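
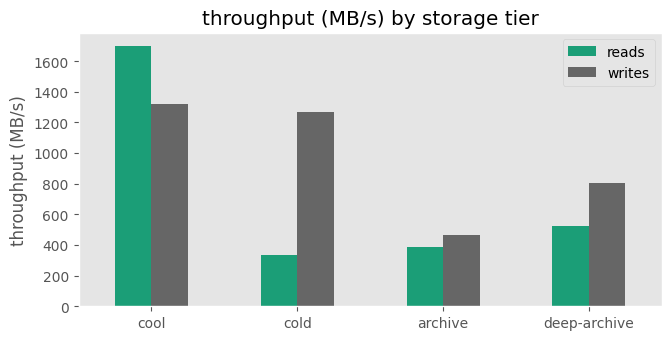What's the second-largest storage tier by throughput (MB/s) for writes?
cold

Top 3 for writes: cool ≈ 1400, cold ≈ 1200, deep-archive ≈ 800.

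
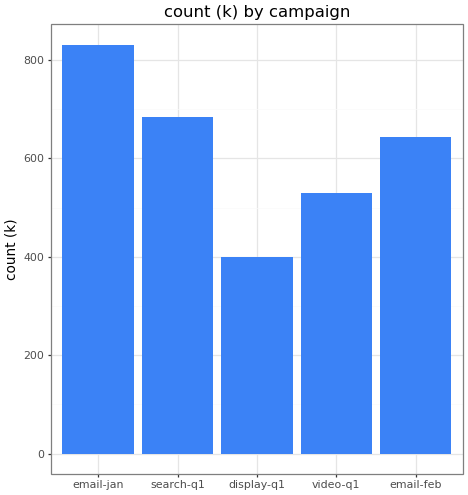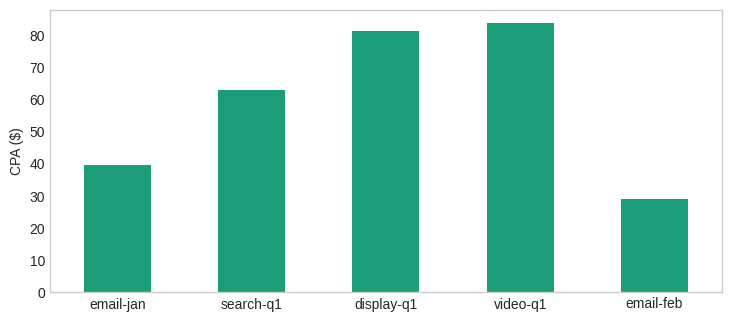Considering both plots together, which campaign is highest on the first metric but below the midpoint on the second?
email-jan

Chart 2 median CPA ($) ≈ 60; below-median campaigns: email-jan, email-feb. Among those, email-jan has the highest count (k) (≈ 800).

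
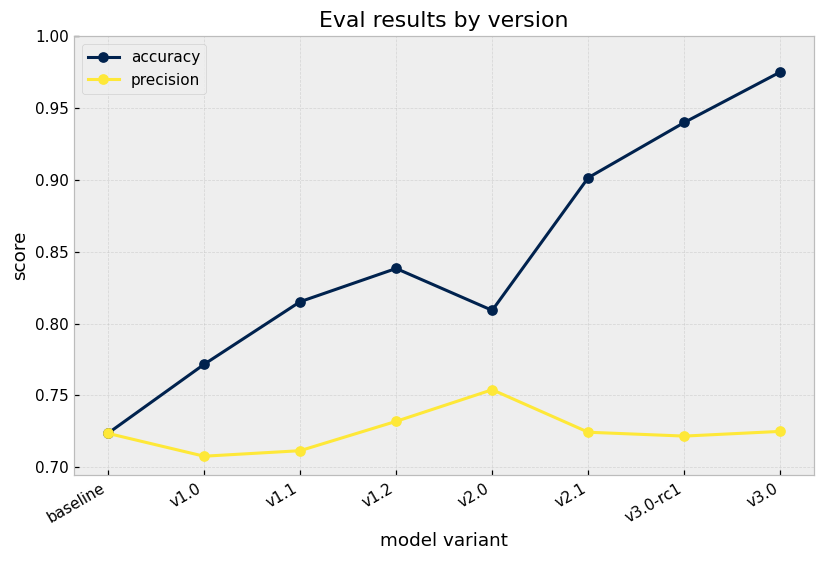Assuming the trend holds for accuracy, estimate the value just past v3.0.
≈ 1.05

Last three: 0.90, 0.95, 1.00 → slope ≈ 0.05/step → next ≈ 1.05.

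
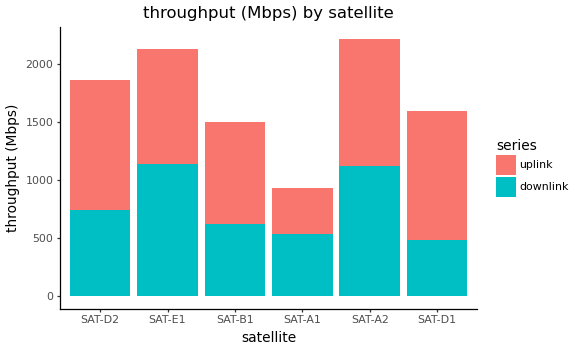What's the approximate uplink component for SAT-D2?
uplink top ≈ 1800, bottom ≈ 800; segment ≈ 1000.

≈ 1000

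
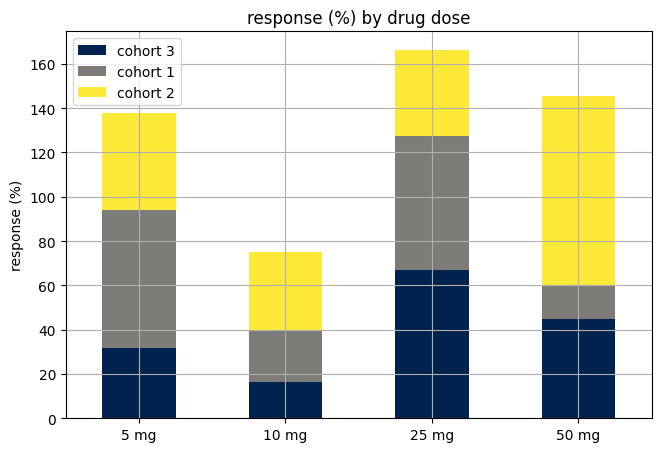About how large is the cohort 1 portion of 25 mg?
cohort 1 top ≈ 120, bottom ≈ 60; segment ≈ 60.

≈ 60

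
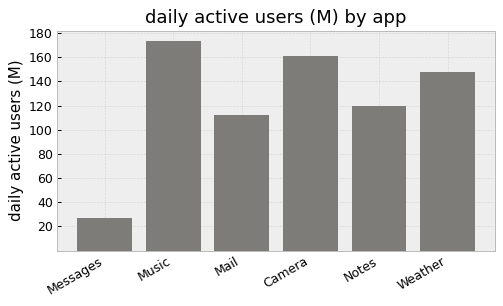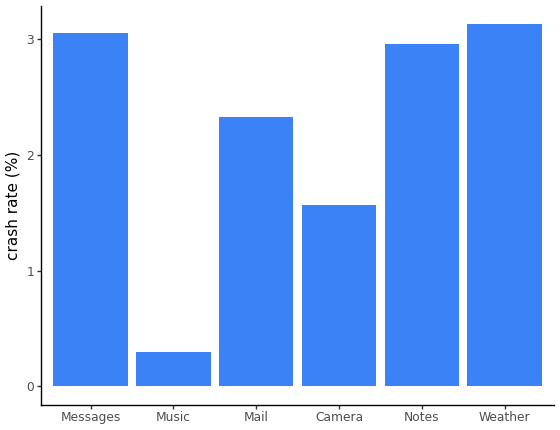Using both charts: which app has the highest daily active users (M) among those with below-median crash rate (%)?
Chart 2 median crash rate (%) ≈ 2.5; below-median apps: Music, Mail, Camera. Among those, Music has the highest daily active users (M) (≈ 180).

Music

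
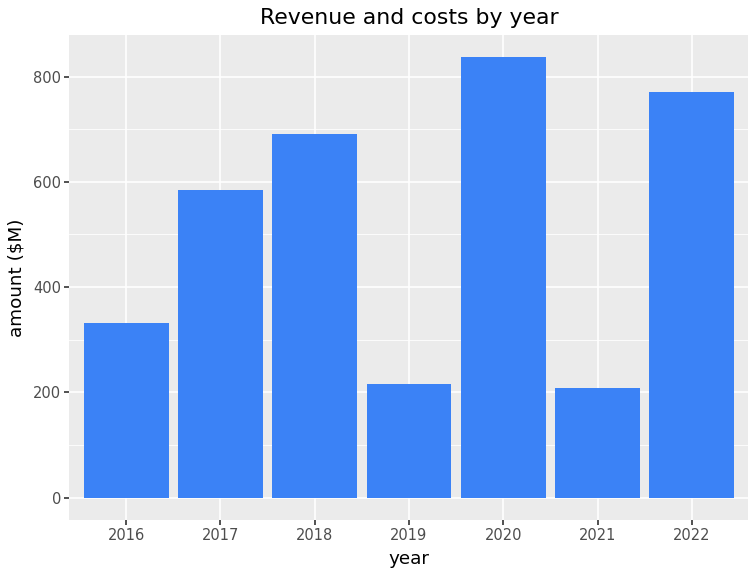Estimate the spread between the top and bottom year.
≈ 600

Max 2020 ≈ 800, min 2021 ≈ 200; range ≈ 600.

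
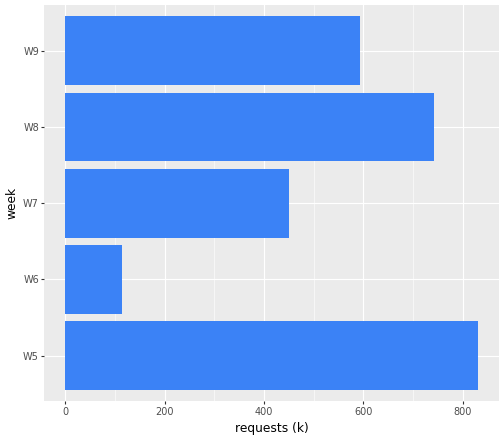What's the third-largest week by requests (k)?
Top 4: W5 ≈ 800, W8 ≈ 700, W9 ≈ 600, W7 ≈ 500.

W9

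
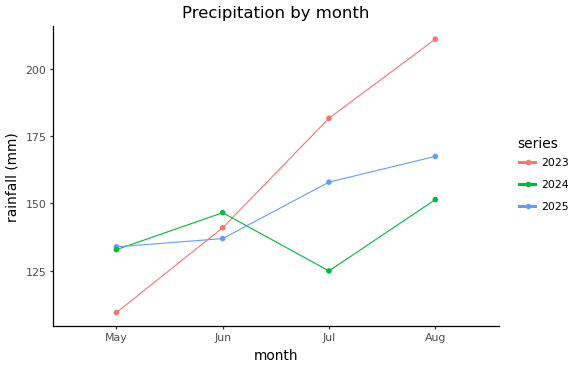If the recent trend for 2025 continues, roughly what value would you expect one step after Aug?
≈ 185

Last three: 140, 160, 170 → slope ≈ 15/step → next ≈ 185.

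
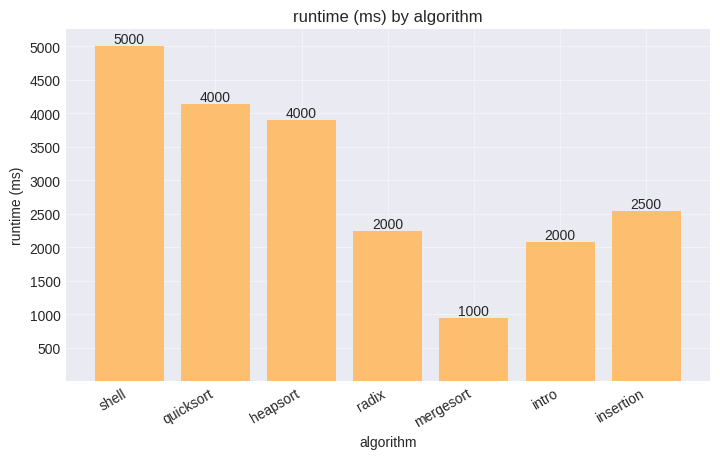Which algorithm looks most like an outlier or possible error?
shell ≈ 5000; the rest sit between ≈ 1000 and ≈ 4000.

shell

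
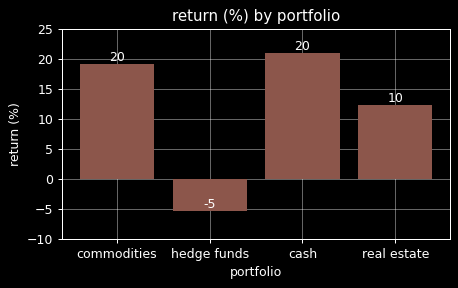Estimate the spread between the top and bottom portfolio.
Max cash ≈ 20, min hedge funds ≈ -5; range ≈ 25.

≈ 25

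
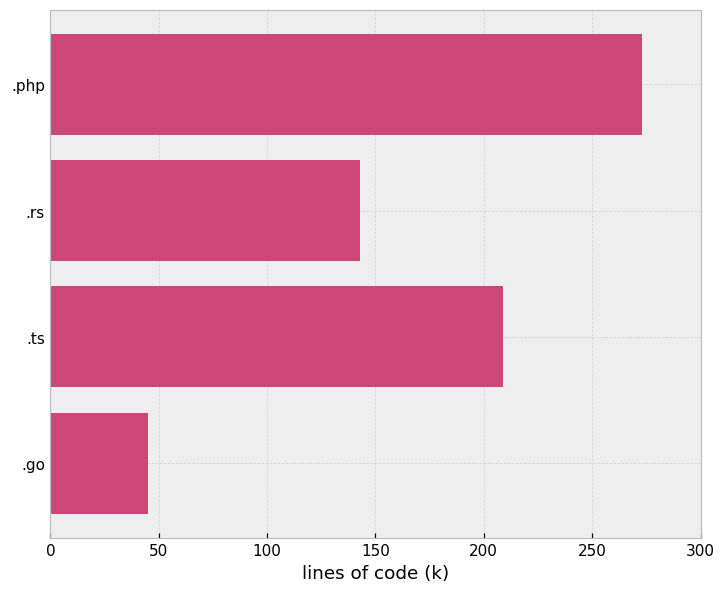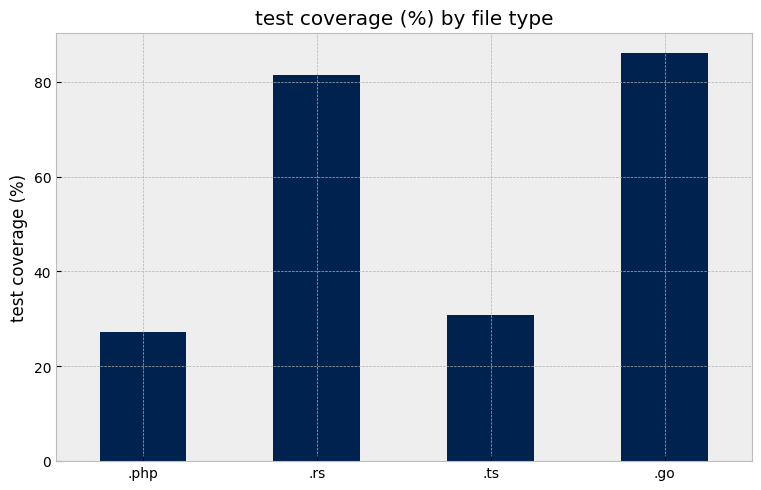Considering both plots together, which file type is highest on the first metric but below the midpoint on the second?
.php

Chart 2 median test coverage (%) ≈ 60; below-median file types: .php, .ts. Among those, .php has the highest lines of code (k) (≈ 250).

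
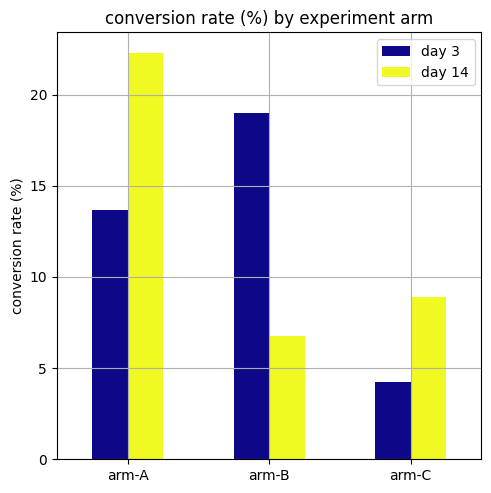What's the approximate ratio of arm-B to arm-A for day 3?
≈ 1.43×

arm-B ≈ 20, arm-A ≈ 14; 20/14 ≈ 1.43.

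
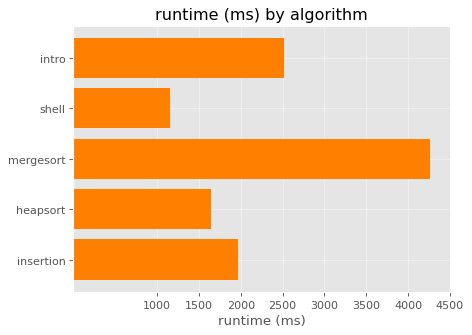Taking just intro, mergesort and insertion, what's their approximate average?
≈ 3000

(2500 + 4500 + 2000) / 3 ≈ 3000.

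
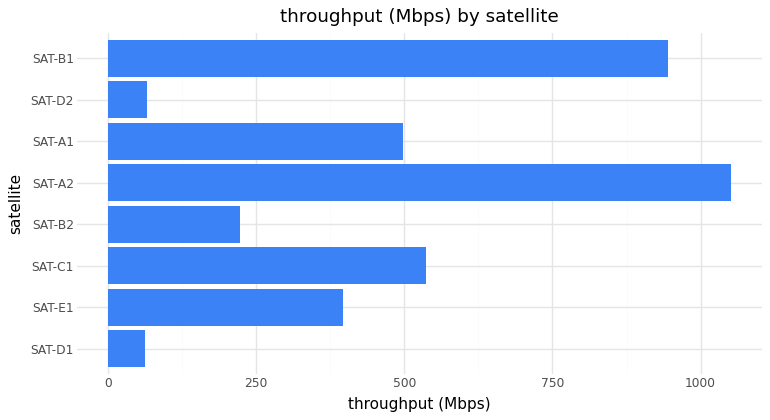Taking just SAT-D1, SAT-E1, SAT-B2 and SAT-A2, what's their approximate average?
≈ 450

(100 + 400 + 200 + 1100) / 4 ≈ 450.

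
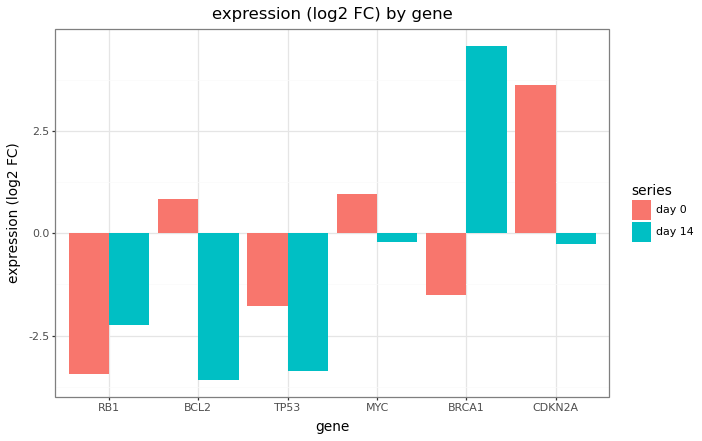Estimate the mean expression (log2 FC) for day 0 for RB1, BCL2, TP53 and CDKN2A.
≈ 0

(-3 + 1 + -2 + 4) / 4 ≈ 0.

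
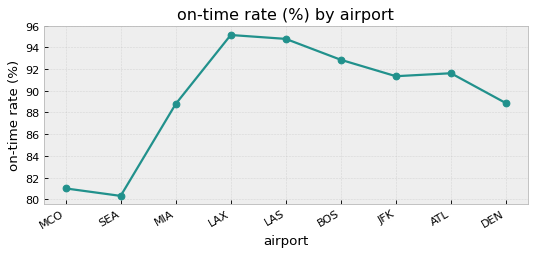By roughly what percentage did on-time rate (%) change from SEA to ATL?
SEA ≈ 80, ATL ≈ 92; (92 − 80) / 80 ≈ +15%.

≈ +15%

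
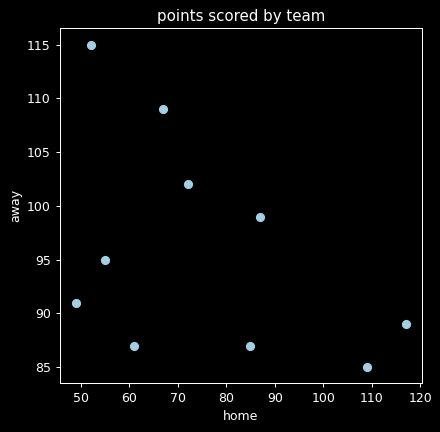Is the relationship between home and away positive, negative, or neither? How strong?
Points are negatively correlated; moderate (|r| ≈ 0.5).

negative, moderate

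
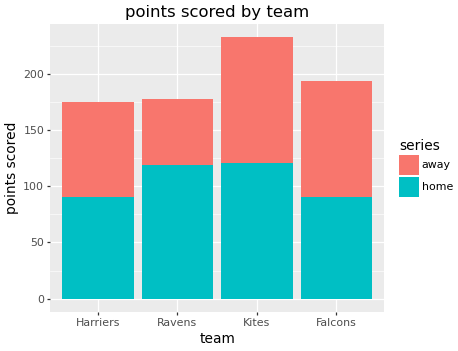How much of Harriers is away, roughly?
≈ 80

away top ≈ 180, bottom ≈ 100; segment ≈ 80.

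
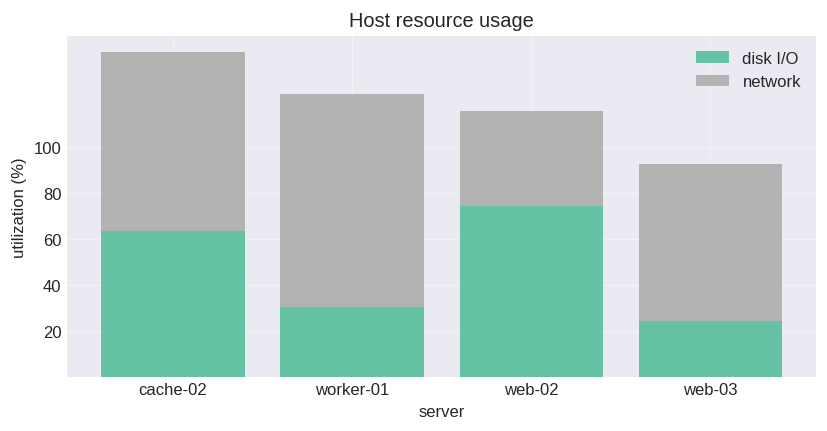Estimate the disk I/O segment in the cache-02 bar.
disk I/O top ≈ 60, bottom ≈ 0; segment ≈ 60.

≈ 60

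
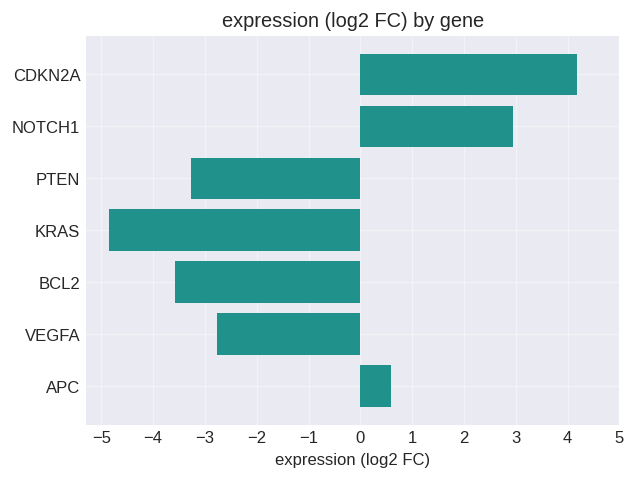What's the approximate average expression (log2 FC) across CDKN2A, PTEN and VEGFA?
≈ -1

(4 + -3 + -3) / 3 ≈ -1.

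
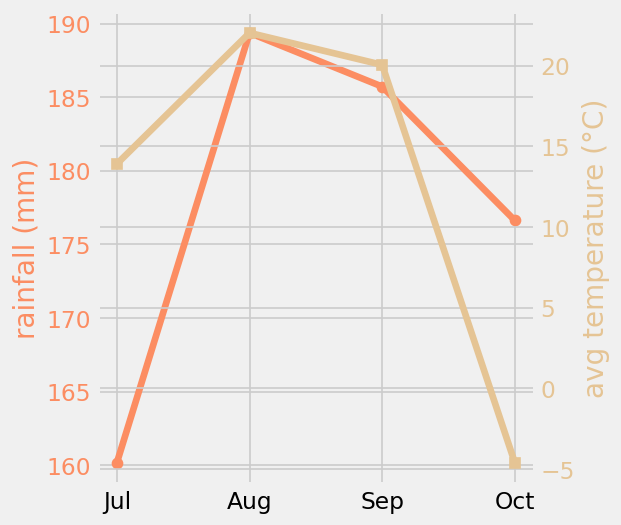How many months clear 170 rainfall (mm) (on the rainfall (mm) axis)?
3

Above 170: Aug, Sep, Oct.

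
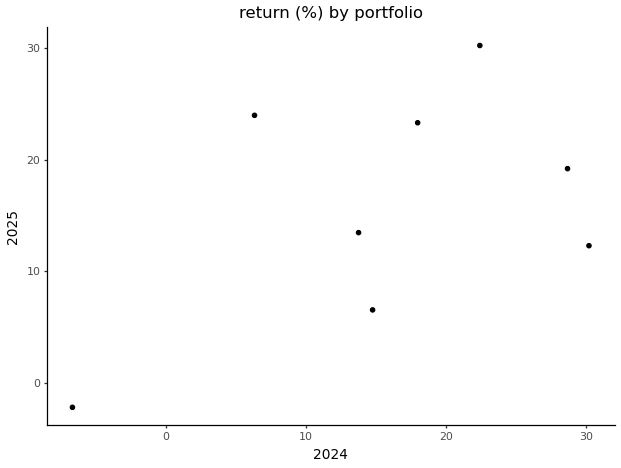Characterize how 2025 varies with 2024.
Points are positively correlated; moderate (|r| ≈ 0.5).

positive, moderate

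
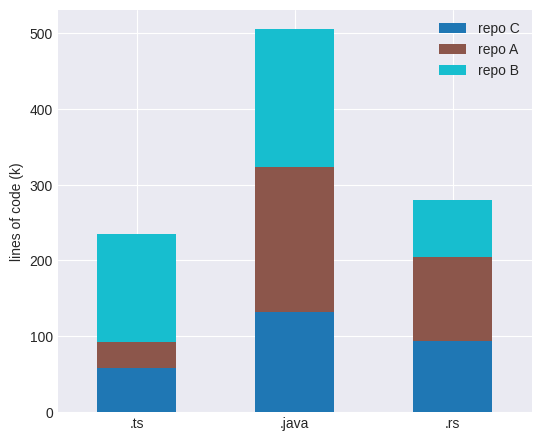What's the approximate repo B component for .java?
≈ 200

repo B top ≈ 500, bottom ≈ 300; segment ≈ 200.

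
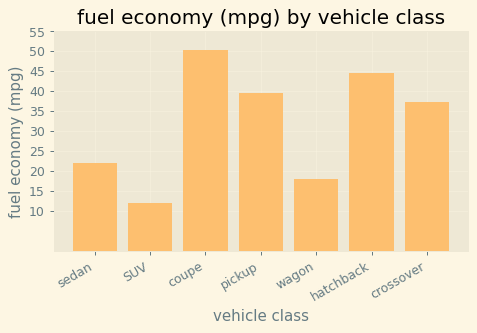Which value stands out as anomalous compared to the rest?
SUV

SUV ≈ 10; the rest sit between ≈ 20 and ≈ 50.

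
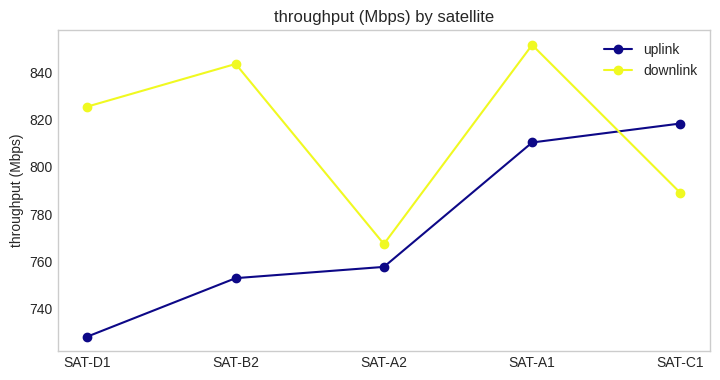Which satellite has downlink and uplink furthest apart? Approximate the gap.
SAT-D1: downlink ≈ 820, uplink ≈ 720 → gap ≈ 100. Next-largest (SAT-B2) is only ≈ 80.

SAT-D1, ≈ 100 Mbps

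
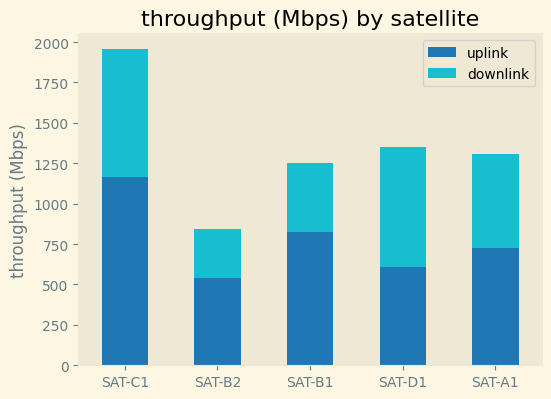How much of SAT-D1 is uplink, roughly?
≈ 600

uplink top ≈ 600, bottom ≈ 0; segment ≈ 600.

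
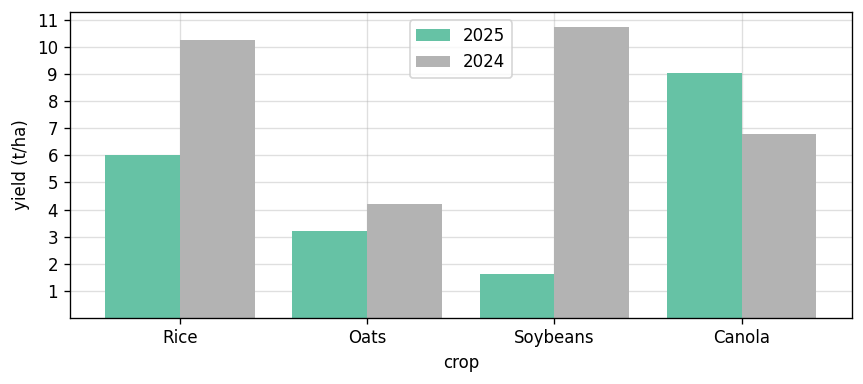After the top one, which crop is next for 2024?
Rice

Top 3 for 2024: Soybeans ≈ 11, Rice ≈ 10, Canola ≈ 7.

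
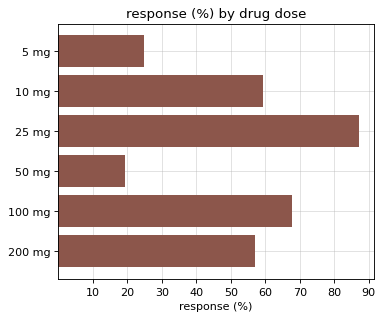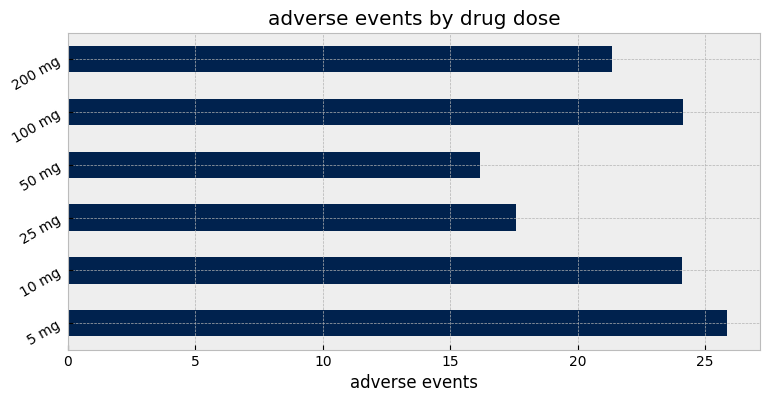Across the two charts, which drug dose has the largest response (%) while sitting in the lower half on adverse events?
25 mg

Chart 2 median adverse events ≈ 25; below-median drug doses: 25 mg, 50 mg, 200 mg. Among those, 25 mg has the highest response (%) (≈ 90).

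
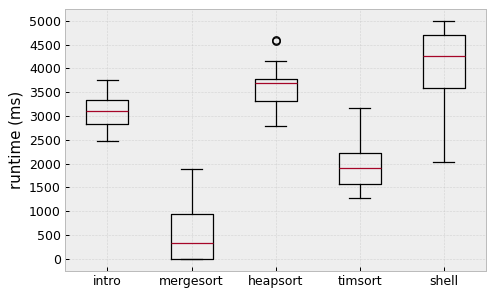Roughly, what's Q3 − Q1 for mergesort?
≈ 1000

Q3 ≈ 1000, Q1 ≈ 0; IQR ≈ 1000.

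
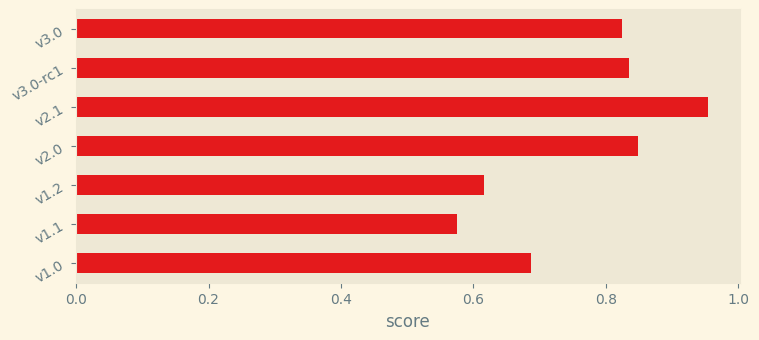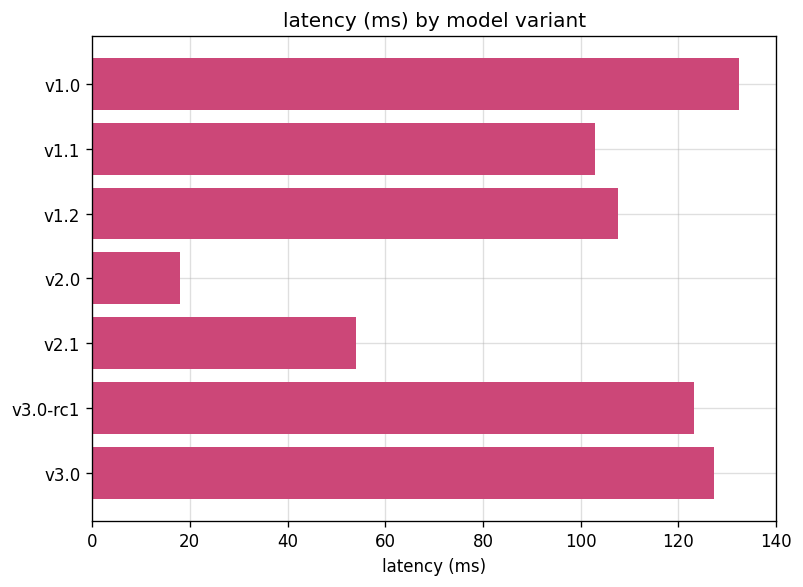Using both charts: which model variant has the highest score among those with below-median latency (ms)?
Chart 2 median latency (ms) ≈ 100; below-median model variants: v1.1, v2.0, v2.1. Among those, v2.1 has the highest score (≈ 1).

v2.1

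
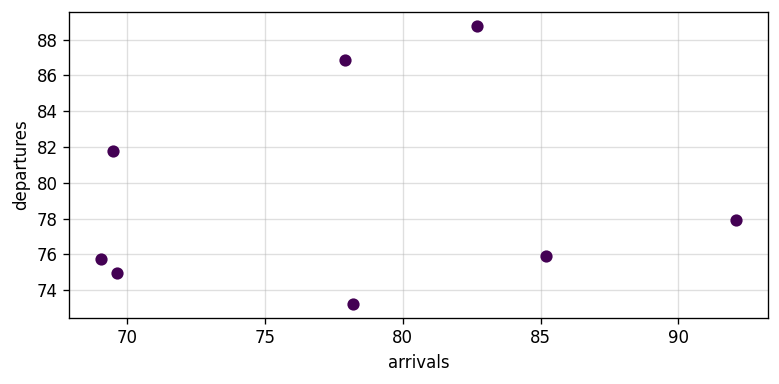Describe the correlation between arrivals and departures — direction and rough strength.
no clear correlation

Points are roughly uncorrelated; weak (|r| ≈ 0.1).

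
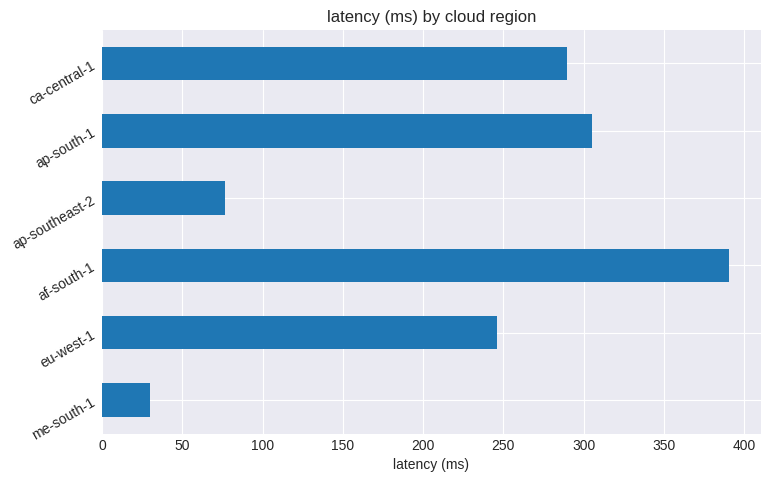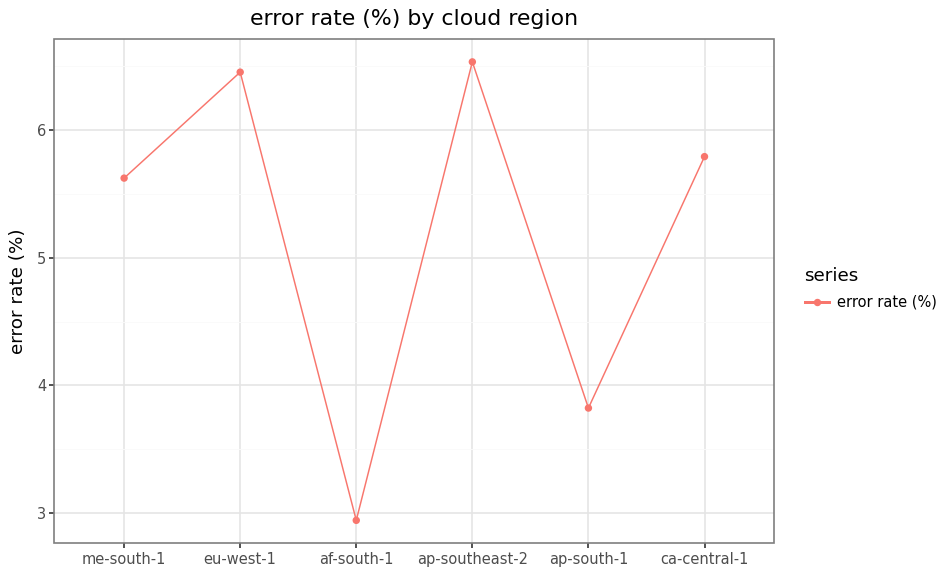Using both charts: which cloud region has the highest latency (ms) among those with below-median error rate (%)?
Chart 2 median error rate (%) ≈ 6; below-median cloud regions: me-south-1, af-south-1, ap-south-1. Among those, af-south-1 has the highest latency (ms) (≈ 400).

af-south-1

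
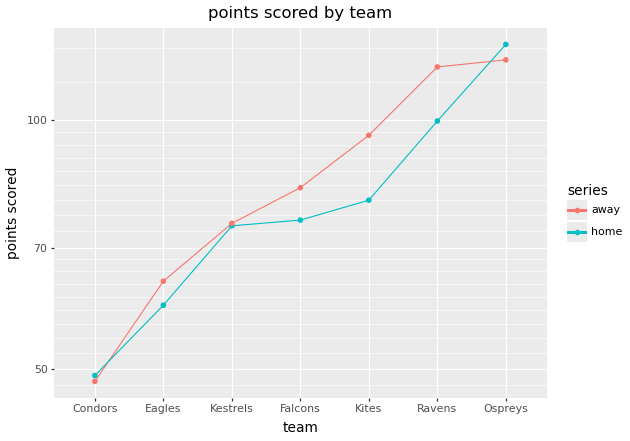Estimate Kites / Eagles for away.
≈ 1.67×

Kites ≈ 100, Eagles ≈ 60; 100/60 ≈ 1.67.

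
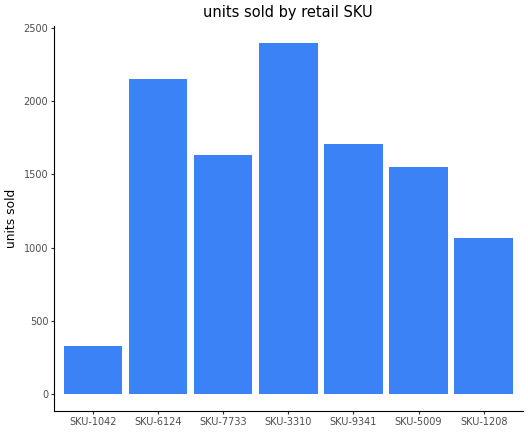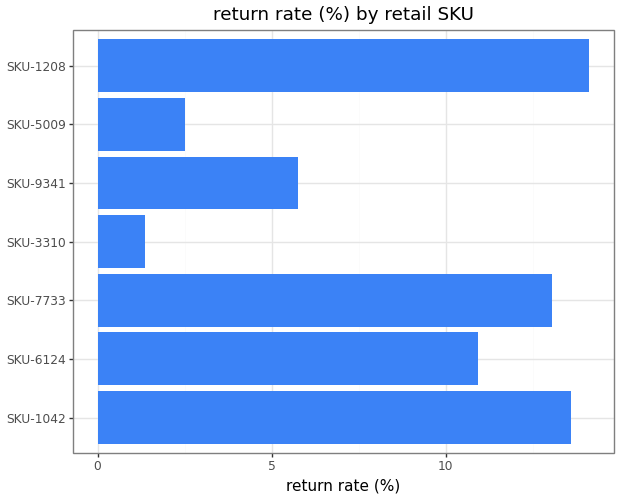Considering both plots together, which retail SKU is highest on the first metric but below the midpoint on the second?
SKU-3310

Chart 2 median return rate (%) ≈ 10; below-median retail SKUs: SKU-3310, SKU-9341, SKU-5009. Among those, SKU-3310 has the highest units sold (≈ 2500).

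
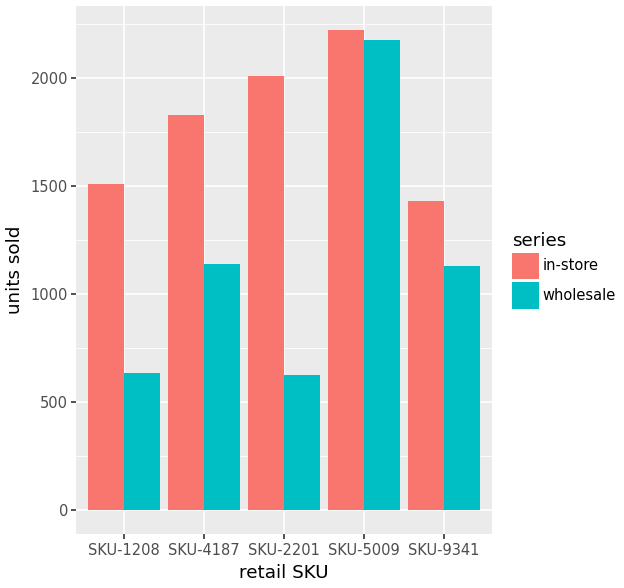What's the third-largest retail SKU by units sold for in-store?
SKU-4187

Top 4 for in-store: SKU-5009 ≈ 2200, SKU-2201 ≈ 2000, SKU-4187 ≈ 1800, SKU-1208 ≈ 1600.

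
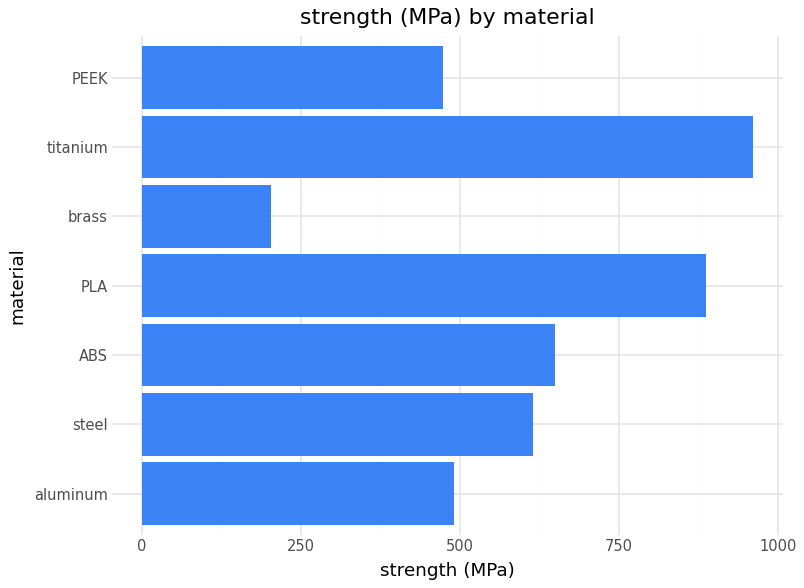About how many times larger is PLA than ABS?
≈ 1.5×

PLA ≈ 900, ABS ≈ 600; 900/600 ≈ 1.5.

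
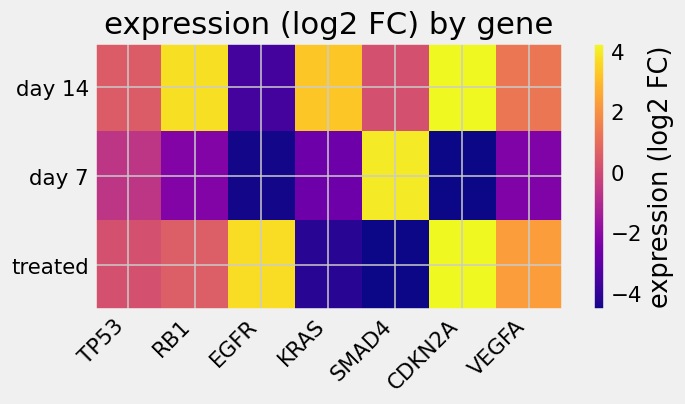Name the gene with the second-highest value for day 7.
TP53

Top 3 for day 7: SMAD4 ≈ 4, TP53 ≈ -1, RB1 ≈ -2.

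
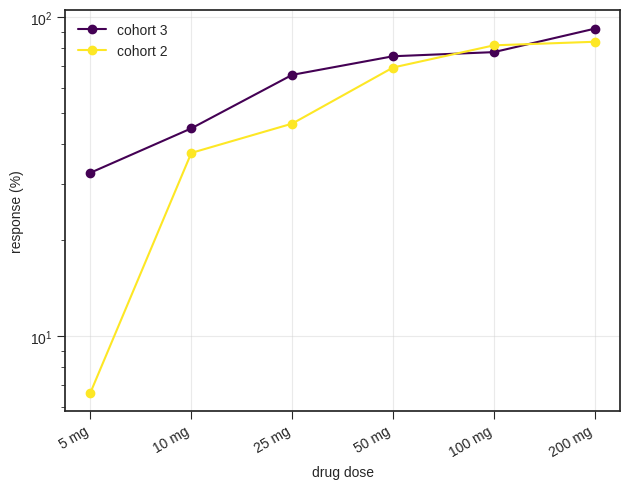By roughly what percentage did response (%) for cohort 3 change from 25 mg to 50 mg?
25 mg ≈ 70, 50 mg ≈ 80; (80 − 70) / 70 ≈ +14.3%.

≈ +14.3%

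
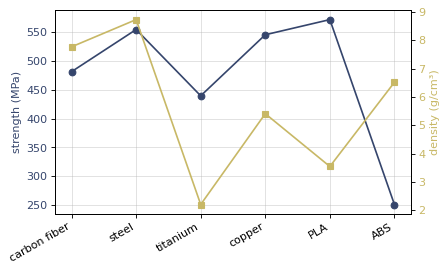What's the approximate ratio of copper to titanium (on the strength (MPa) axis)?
≈ 1.22×

copper ≈ 550, titanium ≈ 450; 550/450 ≈ 1.22.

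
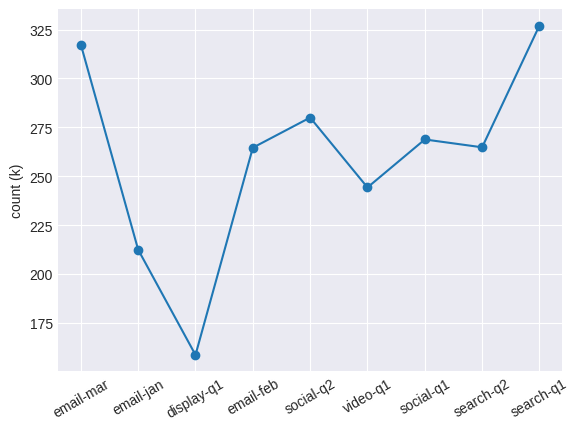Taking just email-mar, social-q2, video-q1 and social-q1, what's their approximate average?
≈ 275

(320 + 280 + 240 + 260) / 4 ≈ 275.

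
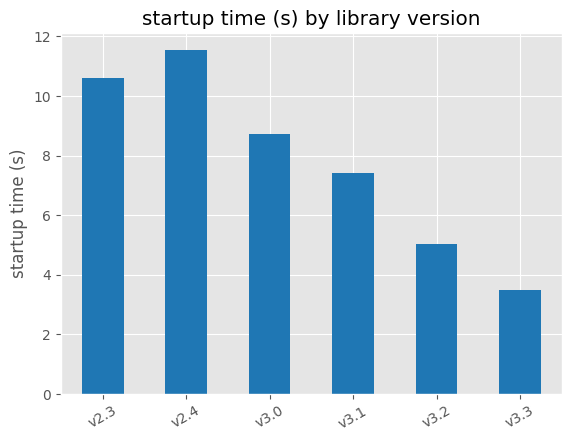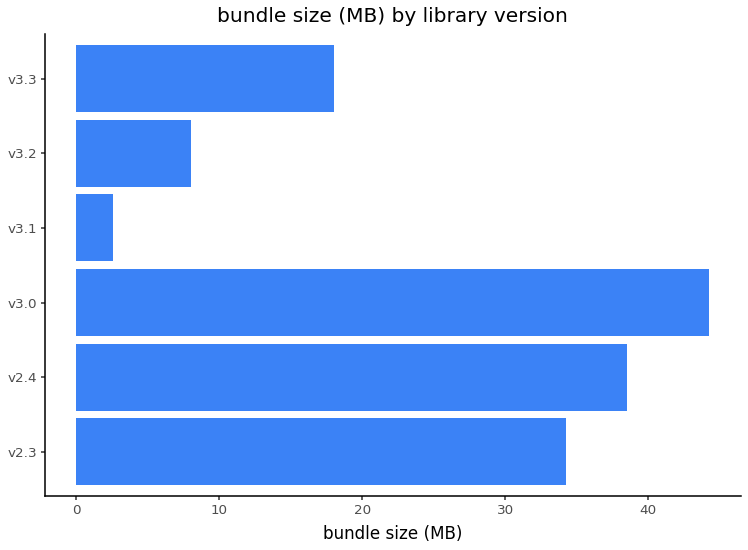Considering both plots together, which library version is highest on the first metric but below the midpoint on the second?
v3.1

Chart 2 median bundle size (MB) ≈ 25; below-median library versions: v3.1, v3.2, v3.3. Among those, v3.1 has the highest startup time (s) (≈ 8).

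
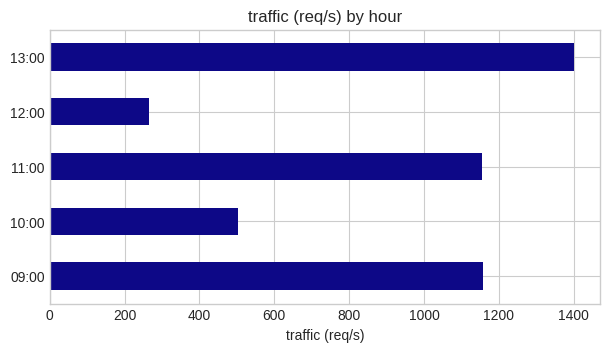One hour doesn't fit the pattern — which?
12:00 ≈ 200; the rest sit between ≈ 600 and ≈ 1400.

12:00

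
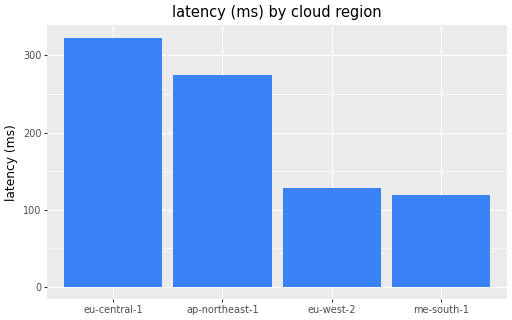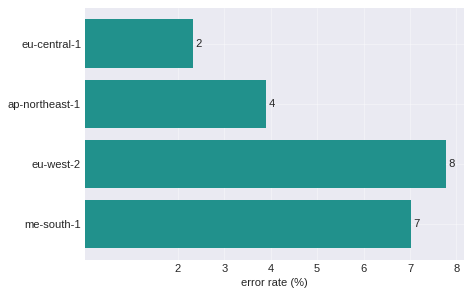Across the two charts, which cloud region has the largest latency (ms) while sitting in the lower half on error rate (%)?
eu-central-1

Chart 2 median error rate (%) ≈ 5; below-median cloud regions: eu-central-1, ap-northeast-1. Among those, eu-central-1 has the highest latency (ms) (≈ 300).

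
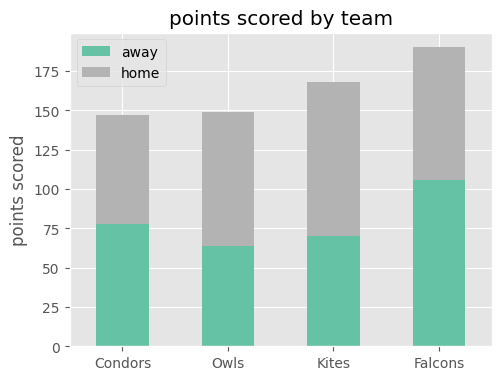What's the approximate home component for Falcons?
home top ≈ 200, bottom ≈ 100; segment ≈ 100.

≈ 100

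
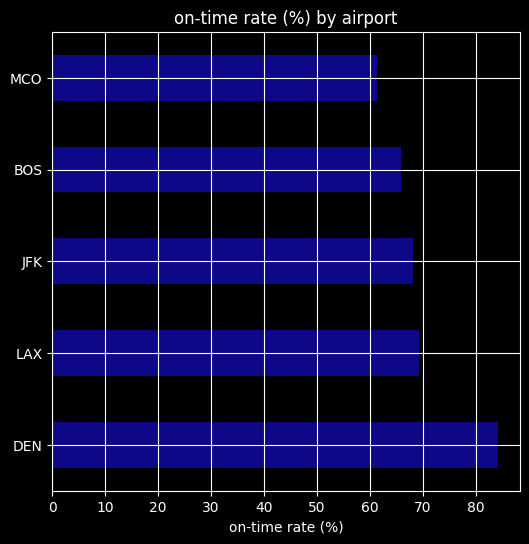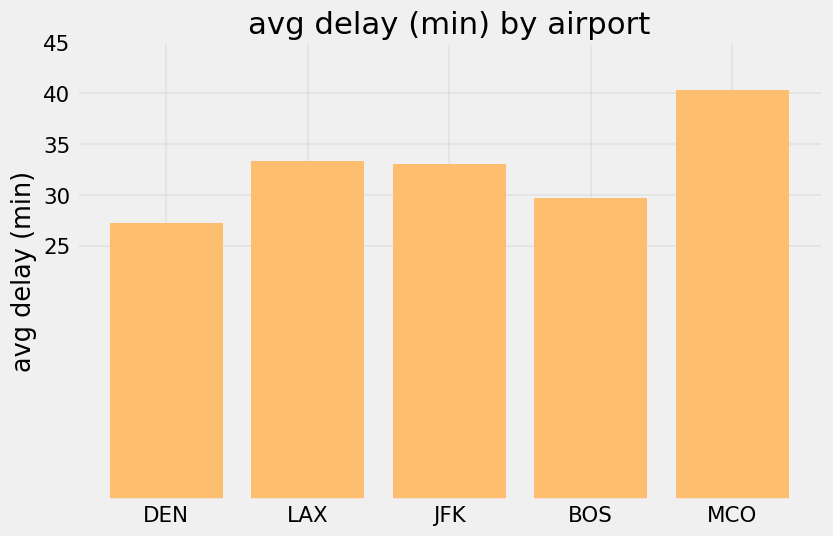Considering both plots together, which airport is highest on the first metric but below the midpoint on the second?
Chart 2 median avg delay (min) ≈ 35; below-median airports: DEN, BOS. Among those, DEN has the highest on-time rate (%) (≈ 80).

DEN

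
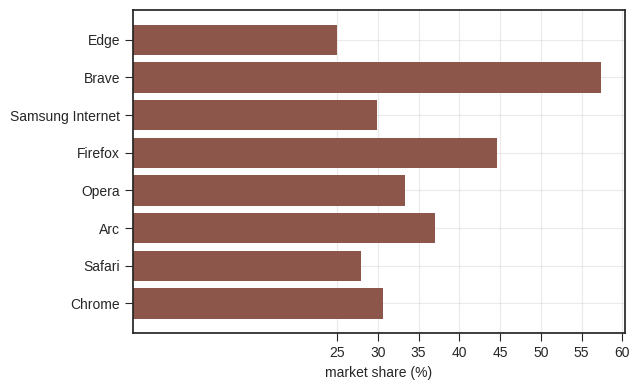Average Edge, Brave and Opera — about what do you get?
≈ 38

(25 + 55 + 35) / 3 ≈ 38.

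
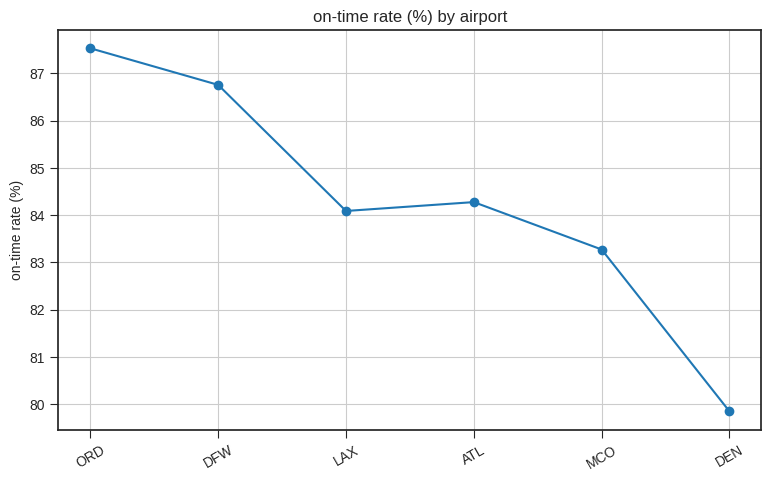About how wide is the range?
≈ 8

Max ORD ≈ 88, min DEN ≈ 80; range ≈ 8.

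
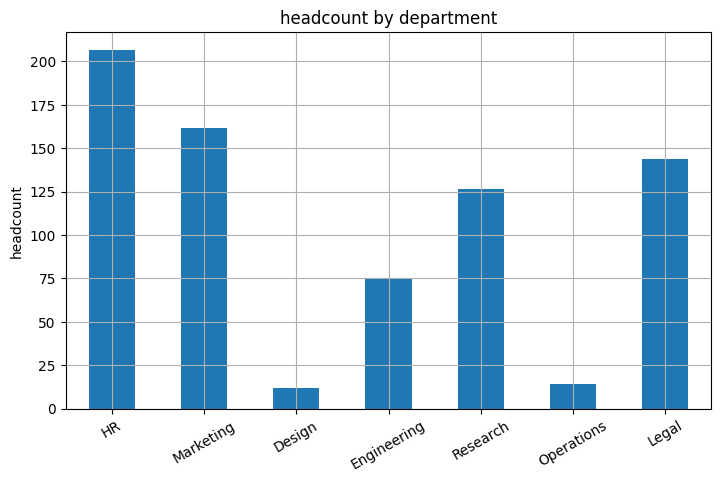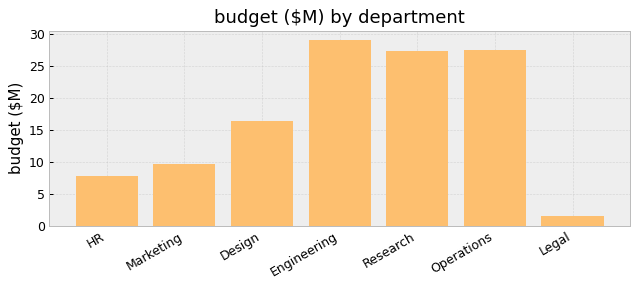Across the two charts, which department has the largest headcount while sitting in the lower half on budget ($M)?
Chart 2 median budget ($M) ≈ 15; below-median departments: HR, Marketing, Legal. Among those, HR has the highest headcount (≈ 200).

HR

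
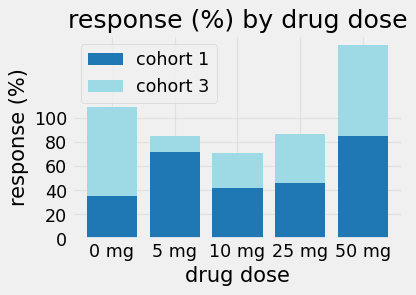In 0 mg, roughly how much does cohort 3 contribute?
cohort 3 top ≈ 100, bottom ≈ 40; segment ≈ 60.

≈ 60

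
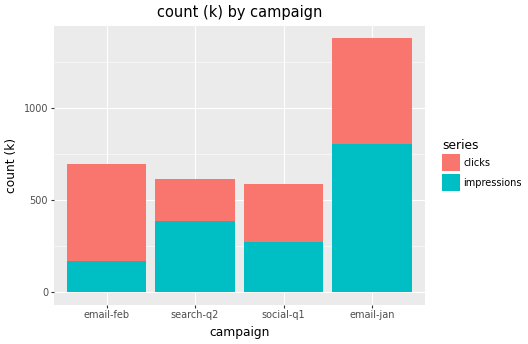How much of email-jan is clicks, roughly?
clicks top ≈ 1400, bottom ≈ 800; segment ≈ 600.

≈ 600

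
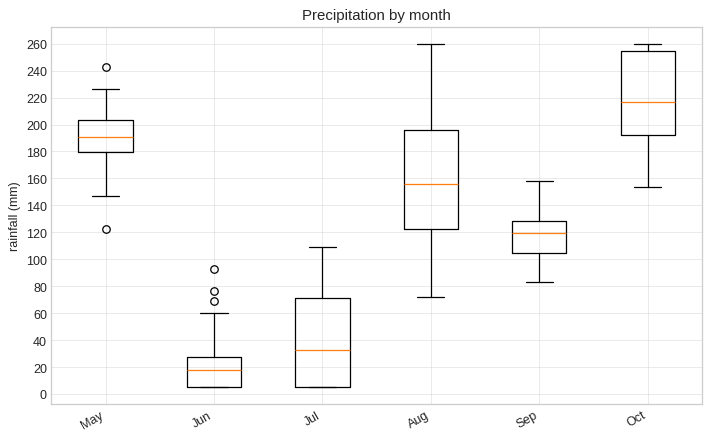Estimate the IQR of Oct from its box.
≈ 60

Q3 ≈ 260, Q1 ≈ 200; IQR ≈ 60.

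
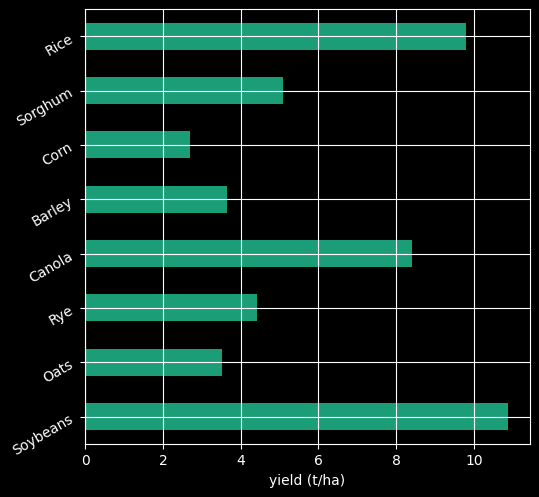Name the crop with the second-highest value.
Top 3: Soybeans ≈ 11, Rice ≈ 10, Canola ≈ 8.

Rice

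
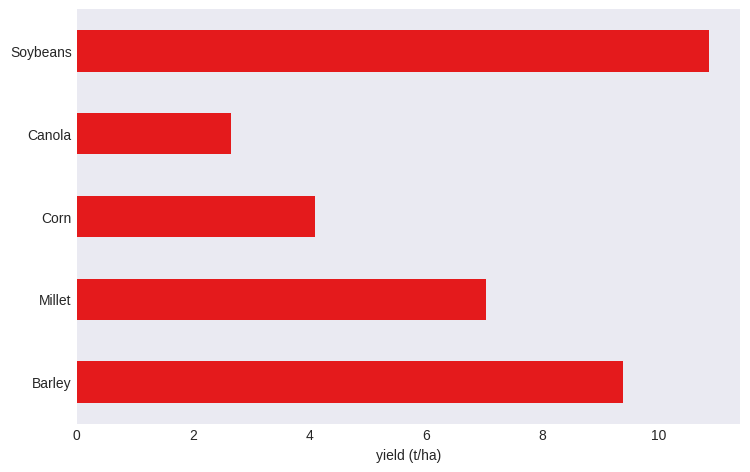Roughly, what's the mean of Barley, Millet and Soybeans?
≈ 9

(9 + 7 + 11) / 3 ≈ 9.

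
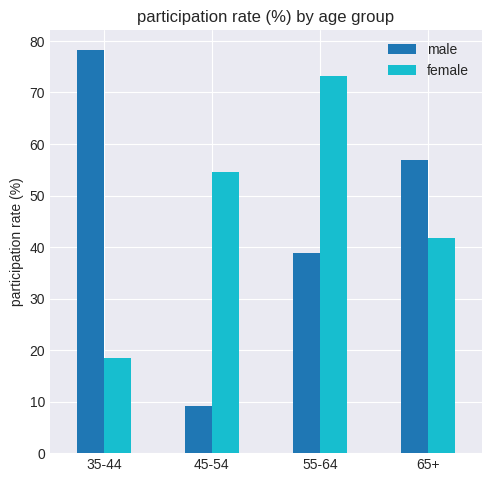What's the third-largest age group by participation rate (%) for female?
65+

Top 4 for female: 55-64 ≈ 70, 45-54 ≈ 50, 65+ ≈ 40, 35-44 ≈ 20.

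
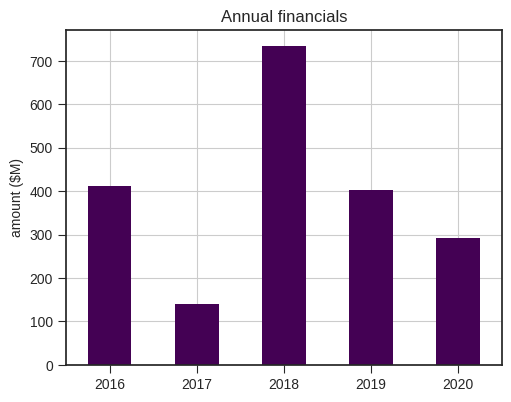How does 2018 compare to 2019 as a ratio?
2018 ≈ 700, 2019 ≈ 400; 700/400 ≈ 1.75.

≈ 1.75×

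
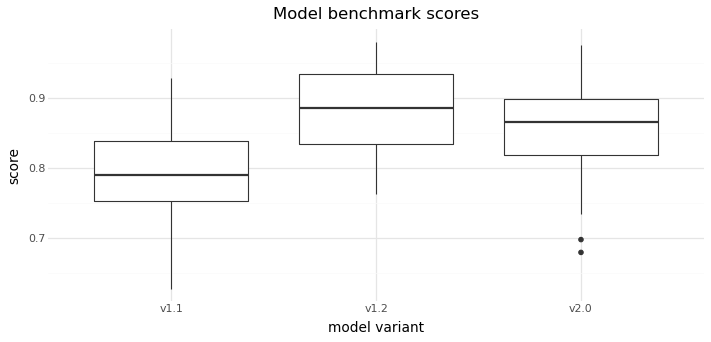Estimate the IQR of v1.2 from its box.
Q3 ≈ 0.93, Q1 ≈ 0.83; IQR ≈ 0.10.

≈ 0.10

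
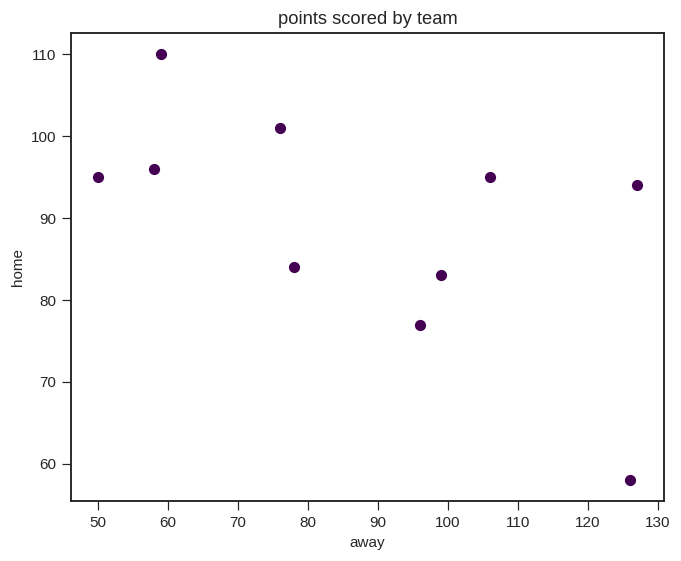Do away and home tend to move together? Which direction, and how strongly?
Points are negatively correlated; moderate (|r| ≈ 0.6).

negative, moderate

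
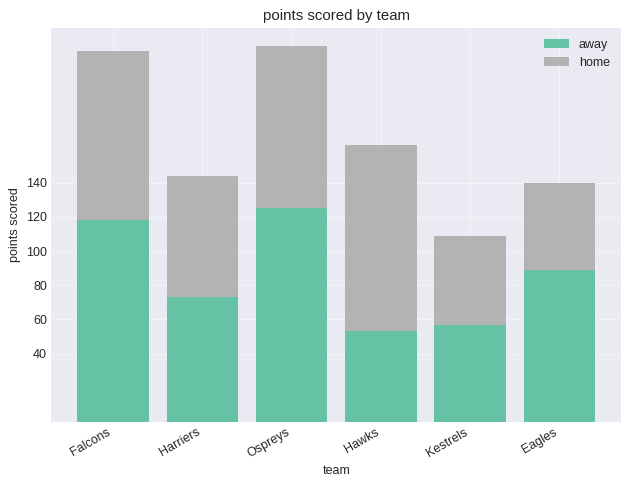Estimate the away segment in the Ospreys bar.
≈ 120

away top ≈ 120, bottom ≈ 0; segment ≈ 120.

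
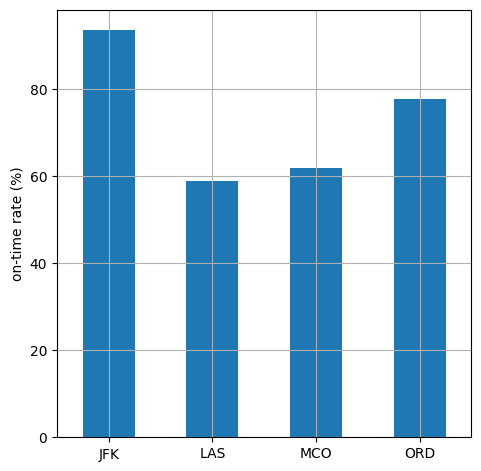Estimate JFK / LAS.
≈ 1.5×

JFK ≈ 90, LAS ≈ 60; 90/60 ≈ 1.5.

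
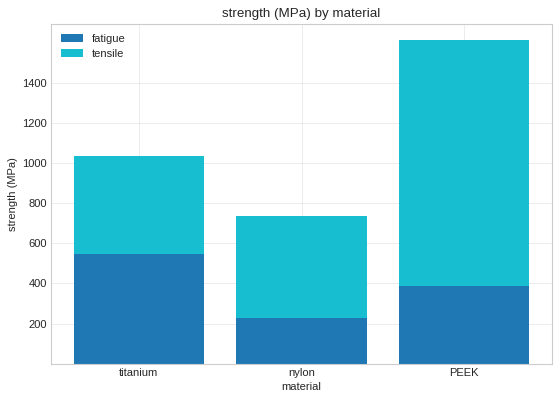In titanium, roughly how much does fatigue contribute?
≈ 600

fatigue top ≈ 600, bottom ≈ 0; segment ≈ 600.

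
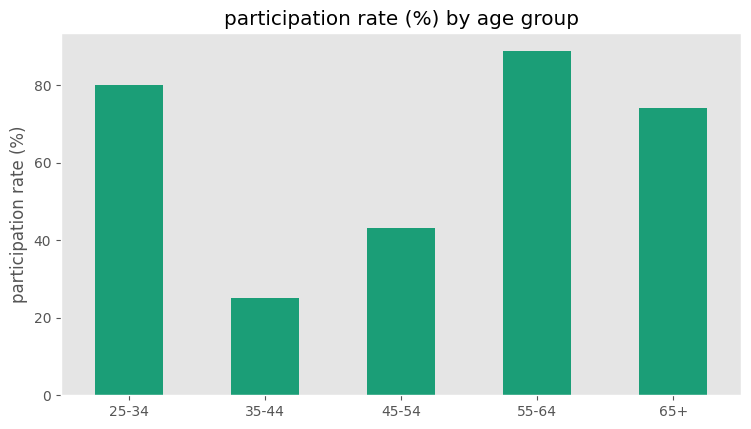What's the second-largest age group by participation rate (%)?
Top 3: 55-64 ≈ 90, 25-34 ≈ 80, 65+ ≈ 70.

25-34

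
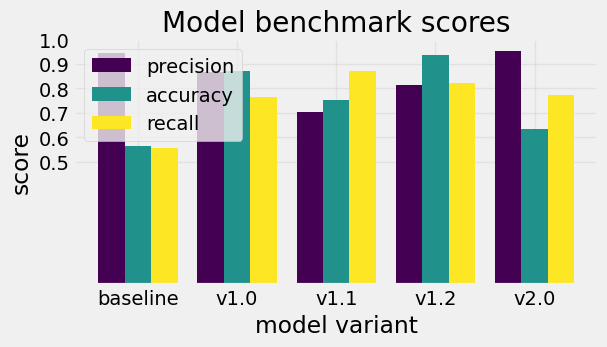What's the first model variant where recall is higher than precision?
v1.1

v1.0: recall ≈ 0.8 vs precision ≈ 0.9 (not yet); v1.1: recall ≈ 0.9 vs precision ≈ 0.7 (first crossover).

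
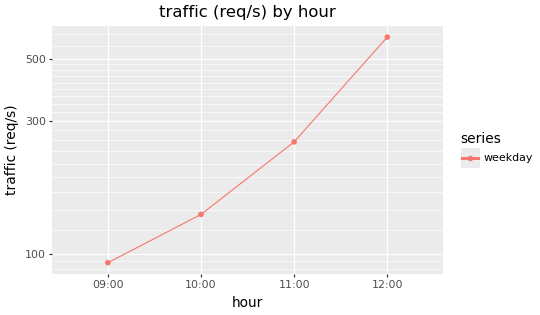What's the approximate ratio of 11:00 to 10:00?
≈ 1.67×

11:00 ≈ 250, 10:00 ≈ 150; 250/150 ≈ 1.67.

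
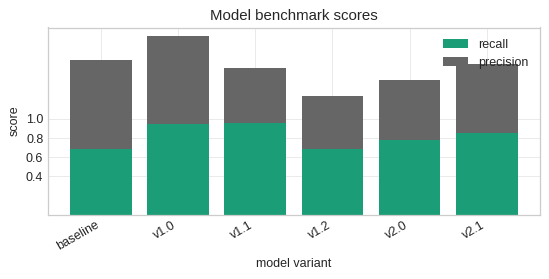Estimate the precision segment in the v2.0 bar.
precision top ≈ 1.4, bottom ≈ 0.8; segment ≈ 0.6.

≈ 0.6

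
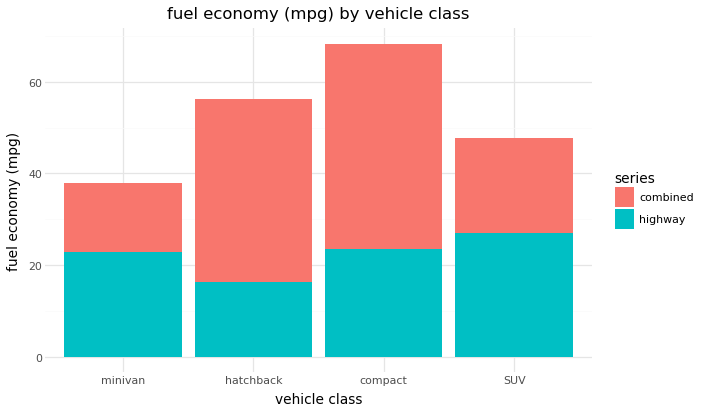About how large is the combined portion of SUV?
combined top ≈ 50, bottom ≈ 30; segment ≈ 20.

≈ 20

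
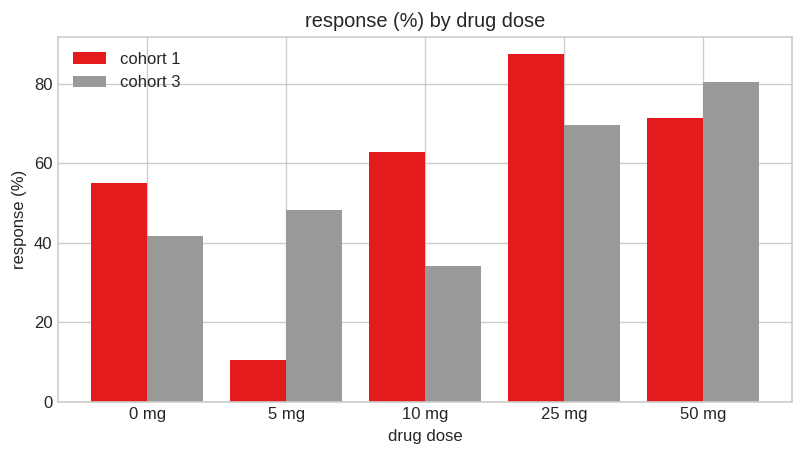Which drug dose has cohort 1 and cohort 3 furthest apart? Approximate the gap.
5 mg: cohort 1 ≈ 10, cohort 3 ≈ 50 → gap ≈ 40. Next-largest (10 mg) is only ≈ 30.

5 mg, ≈ 40 %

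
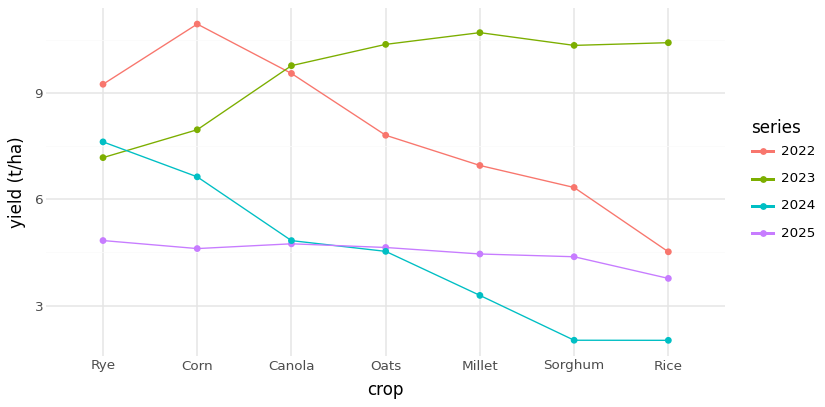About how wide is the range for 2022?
≈ 6

Max Corn ≈ 11, min Rice ≈ 5; range ≈ 6.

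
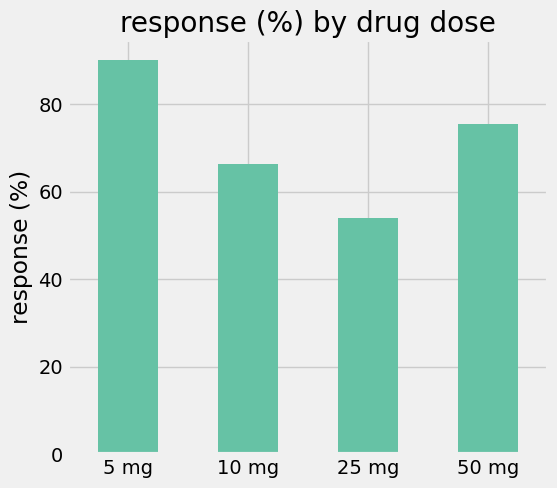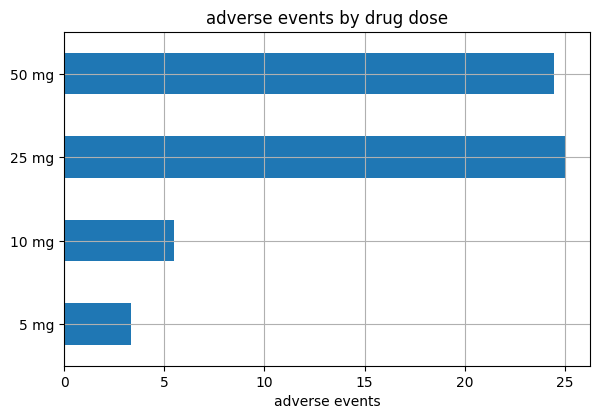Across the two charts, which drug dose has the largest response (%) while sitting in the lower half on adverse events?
Chart 2 median adverse events ≈ 15; below-median drug doses: 5 mg, 10 mg. Among those, 5 mg has the highest response (%) (≈ 90).

5 mg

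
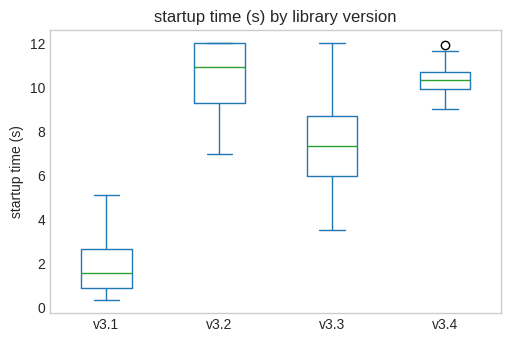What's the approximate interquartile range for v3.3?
Q3 ≈ 9, Q1 ≈ 6; IQR ≈ 3.

≈ 3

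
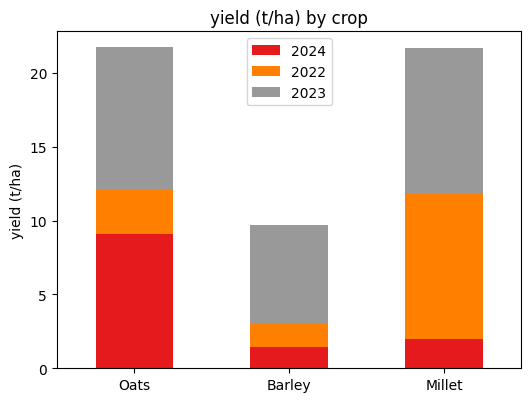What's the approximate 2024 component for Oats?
2024 top ≈ 10, bottom ≈ 0; segment ≈ 10.

≈ 10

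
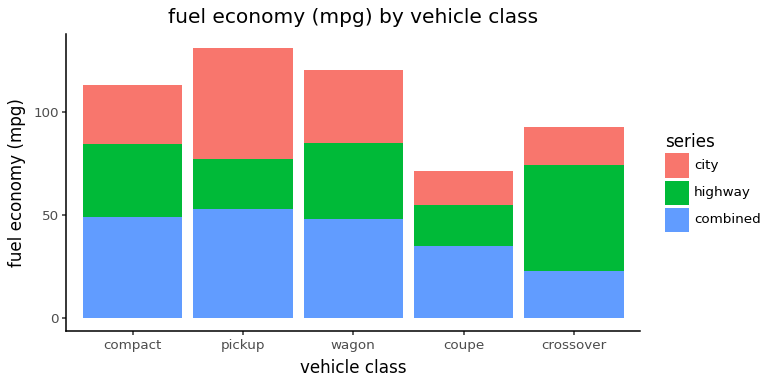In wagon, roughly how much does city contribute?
city top ≈ 120, bottom ≈ 80; segment ≈ 40.

≈ 40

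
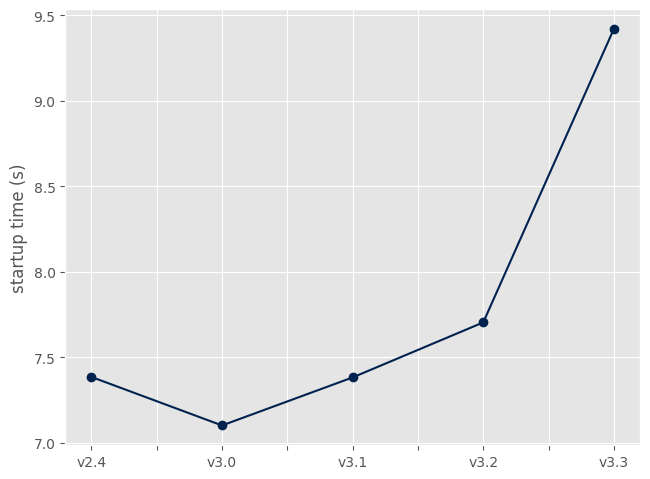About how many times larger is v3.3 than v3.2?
v3.3 ≈ 9.4, v3.2 ≈ 7.8; 9.4/7.8 ≈ 1.21.

≈ 1.21×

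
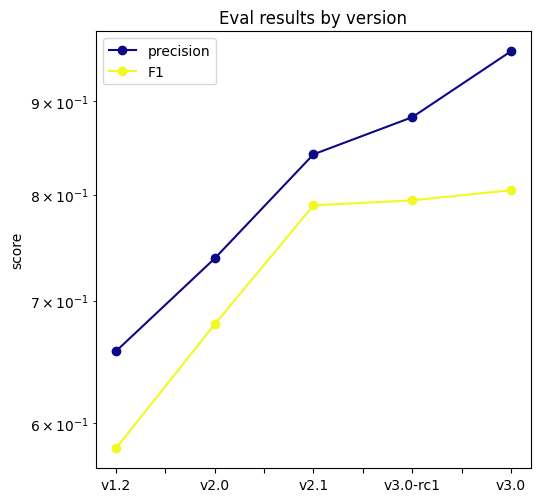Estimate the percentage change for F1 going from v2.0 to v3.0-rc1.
≈ +14.3%

v2.0 ≈ 0.70, v3.0-rc1 ≈ 0.80; (0.80 − 0.70) / 0.70 ≈ +14.3%.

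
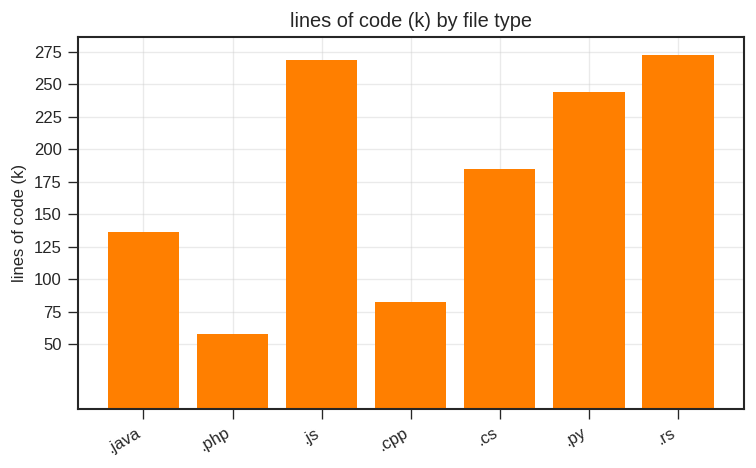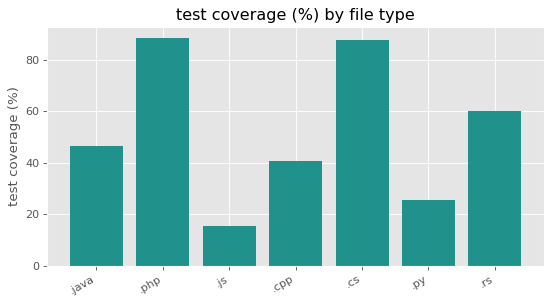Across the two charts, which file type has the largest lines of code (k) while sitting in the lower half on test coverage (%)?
Chart 2 median test coverage (%) ≈ 50; below-median file types: .js, .cpp, .py. Among those, .js has the highest lines of code (k) (≈ 275).

.js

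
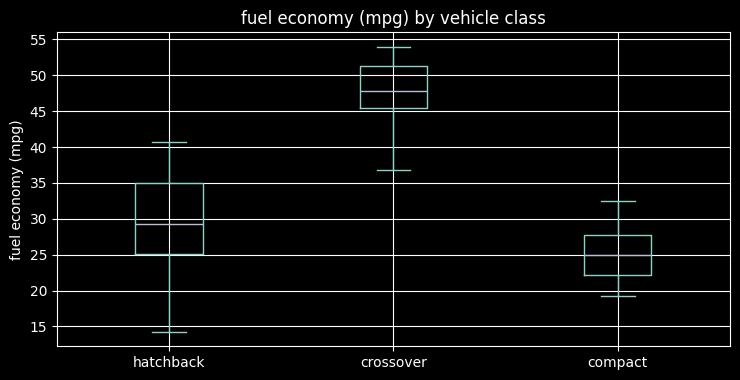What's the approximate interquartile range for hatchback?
≈ 8

Q3 ≈ 34, Q1 ≈ 26; IQR ≈ 8.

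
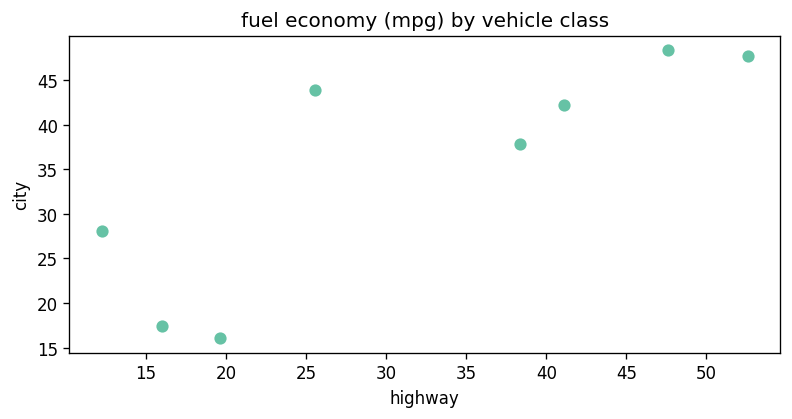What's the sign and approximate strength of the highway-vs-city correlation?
positive, strong

Points are positively correlated; strong (|r| ≈ 0.8).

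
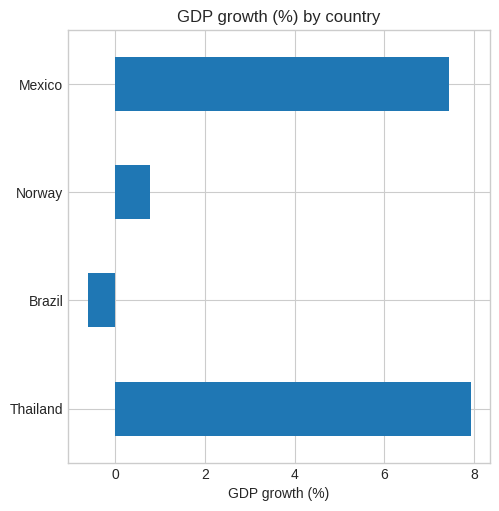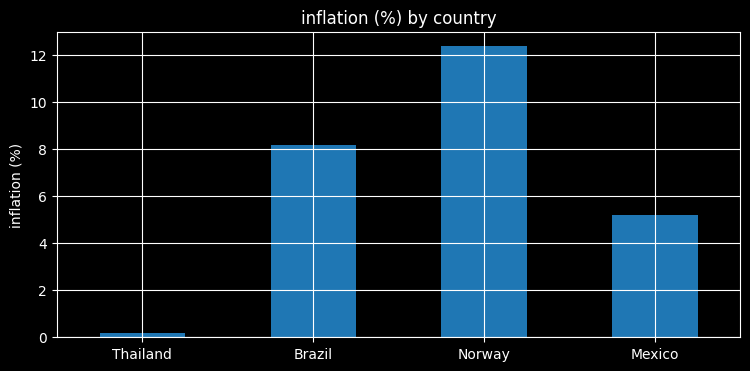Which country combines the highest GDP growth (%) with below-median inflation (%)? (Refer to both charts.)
Thailand

Chart 2 median inflation (%) ≈ 6; below-median countries: Thailand, Mexico. Among those, Thailand has the highest GDP growth (%) (≈ 8).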